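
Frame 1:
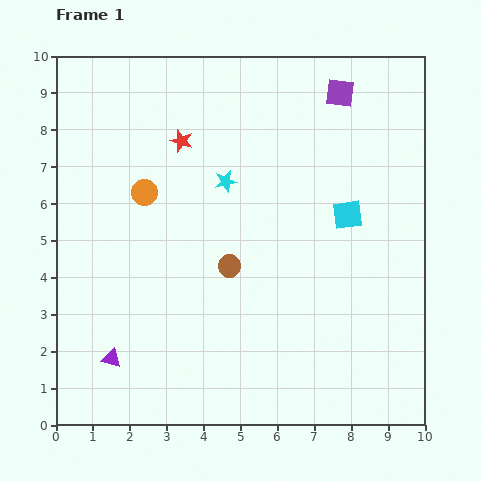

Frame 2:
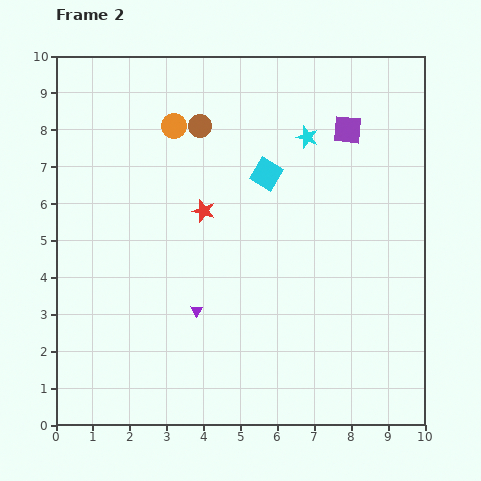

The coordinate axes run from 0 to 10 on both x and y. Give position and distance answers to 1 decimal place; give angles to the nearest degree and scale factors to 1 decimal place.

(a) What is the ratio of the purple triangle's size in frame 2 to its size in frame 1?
0.6×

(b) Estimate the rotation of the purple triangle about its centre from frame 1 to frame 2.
44° clockwise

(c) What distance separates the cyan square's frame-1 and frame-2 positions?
2.5

The cyan square moved from (7.9, 5.7) to (5.7, 6.8), a distance of √(2.2² + 1.1²) ≈ 2.5.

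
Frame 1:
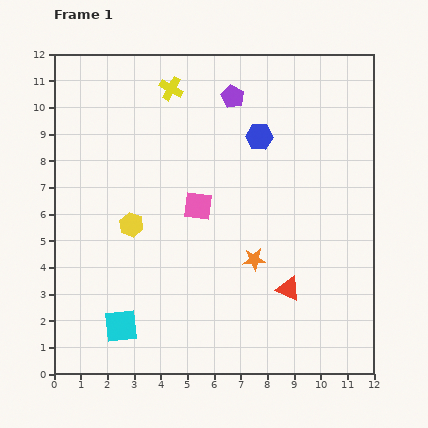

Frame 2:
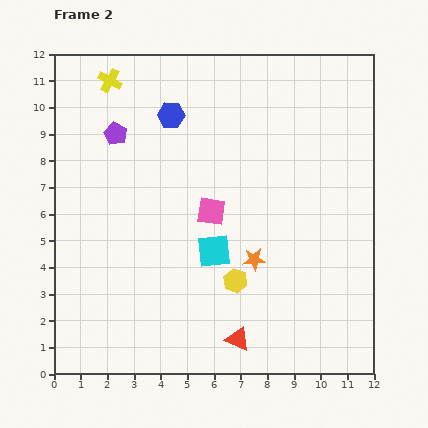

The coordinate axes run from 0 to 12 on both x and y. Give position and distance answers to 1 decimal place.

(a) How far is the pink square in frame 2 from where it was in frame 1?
0.5

The pink square moved from (5.4, 6.3) to (5.9, 6.1), a distance of √(0.5² + 0.2²) ≈ 0.5.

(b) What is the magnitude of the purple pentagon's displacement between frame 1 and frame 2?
4.6

The purple pentagon moved from (6.7, 10.4) to (2.3, 9.0), a distance of √(4.4² + 1.4²) ≈ 4.6.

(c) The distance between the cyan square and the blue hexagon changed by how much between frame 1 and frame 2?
-3.5

Distance in frame 1: 8.8. Distance in frame 2: 5.3.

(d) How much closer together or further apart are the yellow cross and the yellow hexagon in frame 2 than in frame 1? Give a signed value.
+3.6

Distance in frame 1: 5.3. Distance in frame 2: 8.9.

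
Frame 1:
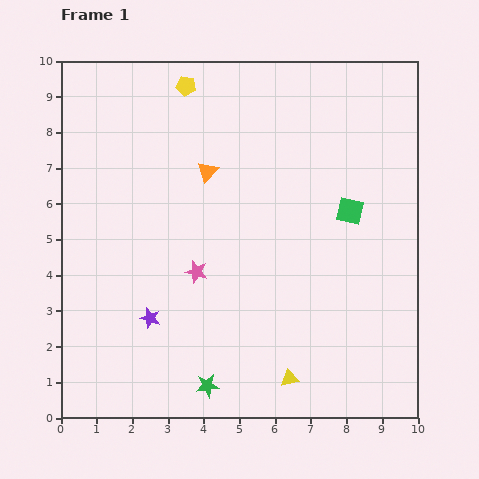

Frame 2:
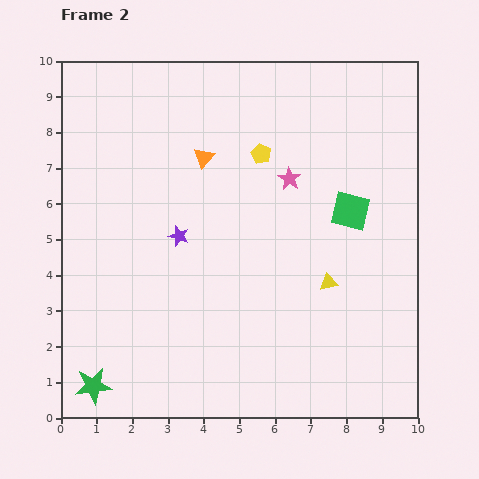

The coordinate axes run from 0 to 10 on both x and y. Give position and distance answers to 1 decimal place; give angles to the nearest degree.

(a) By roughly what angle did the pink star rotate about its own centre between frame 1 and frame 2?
18° clockwise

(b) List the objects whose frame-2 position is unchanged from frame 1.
the green square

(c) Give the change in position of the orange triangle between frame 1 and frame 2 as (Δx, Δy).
(-0.1, 0.4)

The orange triangle was at (4.1, 6.9) in frame 1 and (4.0, 7.3) in frame 2.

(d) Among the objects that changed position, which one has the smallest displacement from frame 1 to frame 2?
the orange triangle

(moved 0.4)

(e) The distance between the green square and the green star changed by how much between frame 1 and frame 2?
+2.4

Distance in frame 1: 6.3. Distance in frame 2: 8.7.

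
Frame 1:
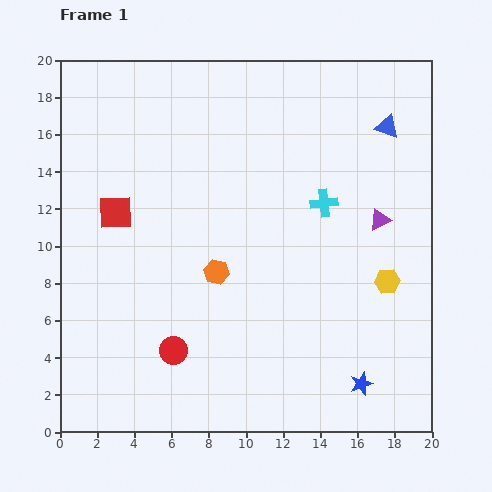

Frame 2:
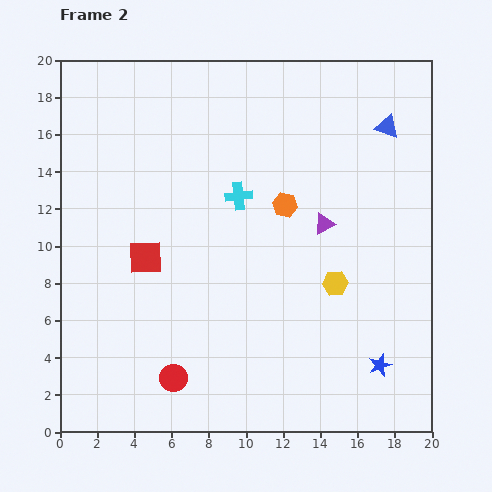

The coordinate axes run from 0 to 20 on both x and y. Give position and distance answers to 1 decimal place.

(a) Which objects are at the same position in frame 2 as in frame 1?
the blue triangle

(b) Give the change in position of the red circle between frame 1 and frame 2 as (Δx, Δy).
(0.0, -1.5)

The red circle was at (6.1, 4.4) in frame 1 and (6.1, 2.9) in frame 2.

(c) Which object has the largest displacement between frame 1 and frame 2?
the orange hexagon

(moved 5.2; next 4.6)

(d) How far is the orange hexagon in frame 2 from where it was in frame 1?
5.2

The orange hexagon moved from (8.4, 8.6) to (12.1, 12.2), a distance of √(3.7² + 3.6²) ≈ 5.2.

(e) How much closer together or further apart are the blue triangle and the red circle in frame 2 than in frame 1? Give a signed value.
+1.1

Distance in frame 1: 16.6. Distance in frame 2: 17.7.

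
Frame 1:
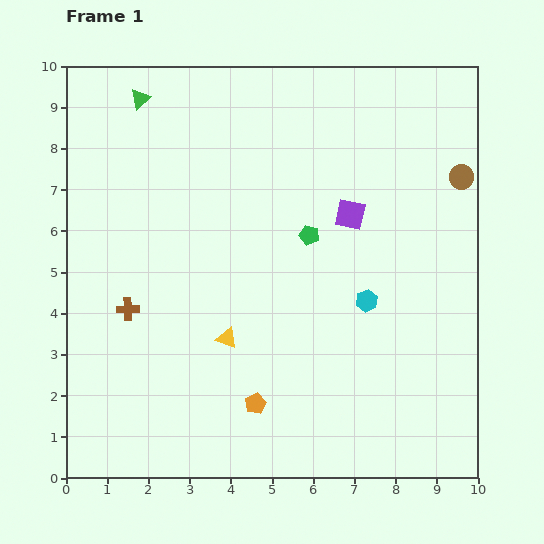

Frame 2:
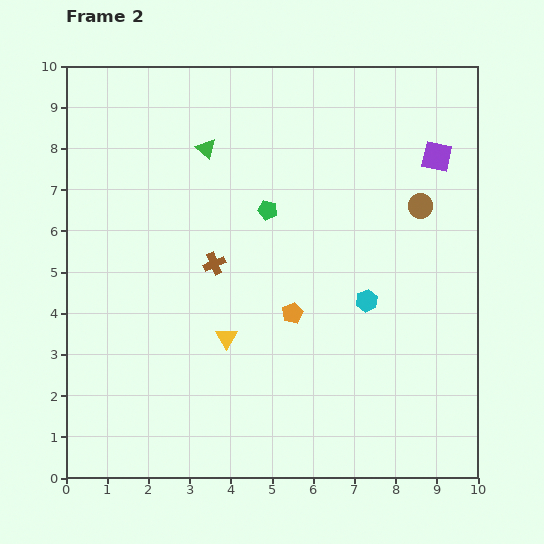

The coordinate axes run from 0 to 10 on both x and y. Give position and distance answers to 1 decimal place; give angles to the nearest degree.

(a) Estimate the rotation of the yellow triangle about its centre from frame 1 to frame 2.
39° clockwise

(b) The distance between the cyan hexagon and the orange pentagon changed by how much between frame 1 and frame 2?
-1.9

Distance in frame 1: 3.7. Distance in frame 2: 1.8.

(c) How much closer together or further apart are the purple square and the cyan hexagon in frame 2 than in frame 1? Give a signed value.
+1.8

Distance in frame 1: 2.1. Distance in frame 2: 3.9.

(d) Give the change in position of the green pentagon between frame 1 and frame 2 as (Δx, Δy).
(-1.0, 0.6)

The green pentagon was at (5.9, 5.9) in frame 1 and (4.9, 6.5) in frame 2.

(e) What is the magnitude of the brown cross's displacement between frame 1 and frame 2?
2.4

The brown cross moved from (1.5, 4.1) to (3.6, 5.2), a distance of √(2.1² + 1.1²) ≈ 2.4.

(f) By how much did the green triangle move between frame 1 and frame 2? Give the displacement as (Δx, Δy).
(1.6, -1.2)

The green triangle was at (1.8, 9.2) in frame 1 and (3.4, 8.0) in frame 2.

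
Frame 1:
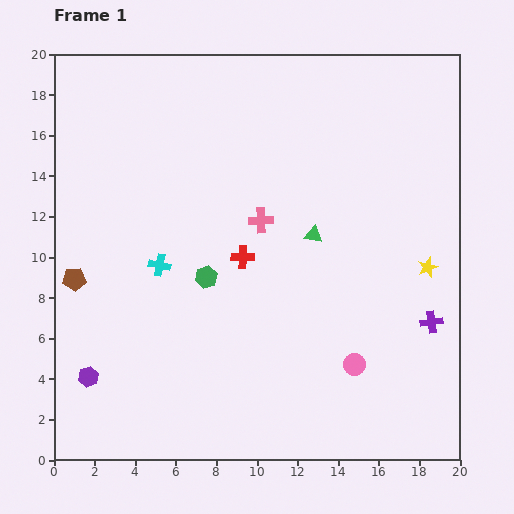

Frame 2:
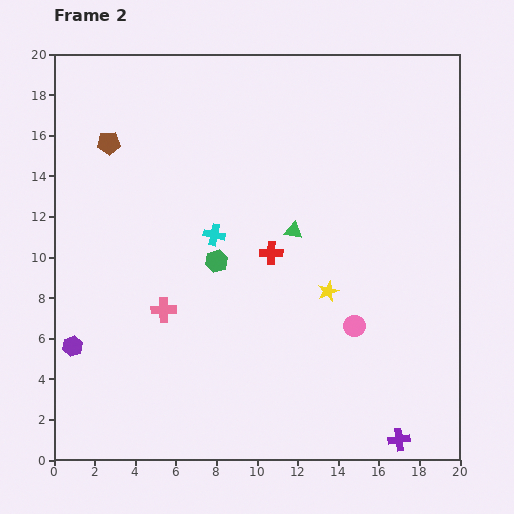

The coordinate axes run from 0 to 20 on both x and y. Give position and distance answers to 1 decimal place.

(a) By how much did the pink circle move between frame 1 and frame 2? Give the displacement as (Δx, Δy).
(0.0, 1.9)

The pink circle was at (14.8, 4.7) in frame 1 and (14.8, 6.6) in frame 2.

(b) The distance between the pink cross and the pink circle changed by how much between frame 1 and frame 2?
+0.9

Distance in frame 1: 8.5. Distance in frame 2: 9.4.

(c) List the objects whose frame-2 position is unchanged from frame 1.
none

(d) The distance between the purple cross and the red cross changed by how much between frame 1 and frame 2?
+1.4

Distance in frame 1: 9.8. Distance in frame 2: 11.2.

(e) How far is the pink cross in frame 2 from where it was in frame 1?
6.5

The pink cross moved from (10.2, 11.8) to (5.4, 7.4), a distance of √(4.8² + 4.4²) ≈ 6.5.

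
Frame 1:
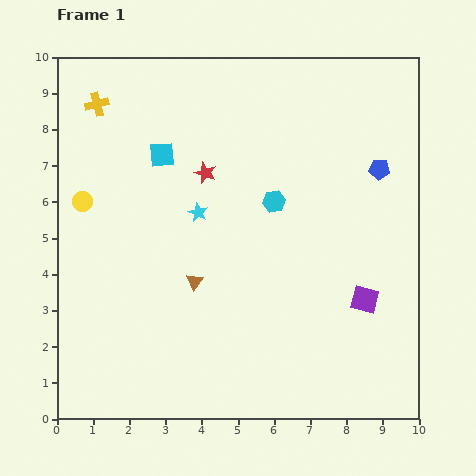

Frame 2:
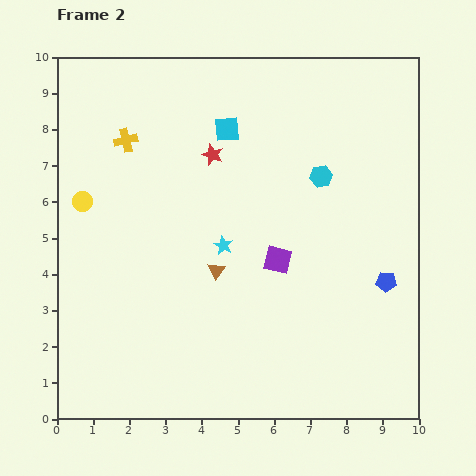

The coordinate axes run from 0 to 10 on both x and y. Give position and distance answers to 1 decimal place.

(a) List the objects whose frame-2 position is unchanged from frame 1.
the yellow circle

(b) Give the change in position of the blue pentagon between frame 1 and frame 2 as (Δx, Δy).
(0.2, -3.1)

The blue pentagon was at (8.9, 6.9) in frame 1 and (9.1, 3.8) in frame 2.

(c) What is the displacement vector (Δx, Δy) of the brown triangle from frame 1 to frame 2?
(0.6, 0.3)

The brown triangle was at (3.8, 3.8) in frame 1 and (4.4, 4.1) in frame 2.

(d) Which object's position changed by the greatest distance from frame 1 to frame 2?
the blue pentagon

(moved 3.1; next 2.6)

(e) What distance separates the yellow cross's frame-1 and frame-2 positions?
1.3

The yellow cross moved from (1.1, 8.7) to (1.9, 7.7), a distance of √(0.8² + 1.0²) ≈ 1.3.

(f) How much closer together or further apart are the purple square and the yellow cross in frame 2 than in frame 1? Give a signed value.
-3.9

Distance in frame 1: 9.2. Distance in frame 2: 5.3.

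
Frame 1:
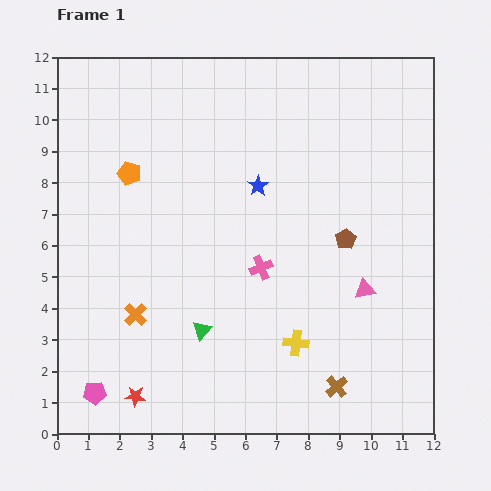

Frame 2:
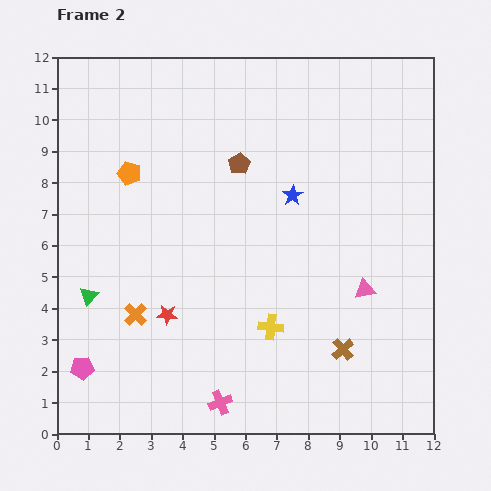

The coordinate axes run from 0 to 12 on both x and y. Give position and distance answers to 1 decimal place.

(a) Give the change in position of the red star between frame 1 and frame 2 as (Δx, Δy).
(1.0, 2.6)

The red star was at (2.5, 1.2) in frame 1 and (3.5, 3.8) in frame 2.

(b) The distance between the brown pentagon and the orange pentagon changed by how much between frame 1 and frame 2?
-3.7

Distance in frame 1: 7.2. Distance in frame 2: 3.5.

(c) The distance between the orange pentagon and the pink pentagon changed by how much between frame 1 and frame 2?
-0.7

Distance in frame 1: 7.1. Distance in frame 2: 6.4.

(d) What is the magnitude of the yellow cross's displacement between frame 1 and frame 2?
0.9

The yellow cross moved from (7.6, 2.9) to (6.8, 3.4), a distance of √(0.8² + 0.5²) ≈ 0.9.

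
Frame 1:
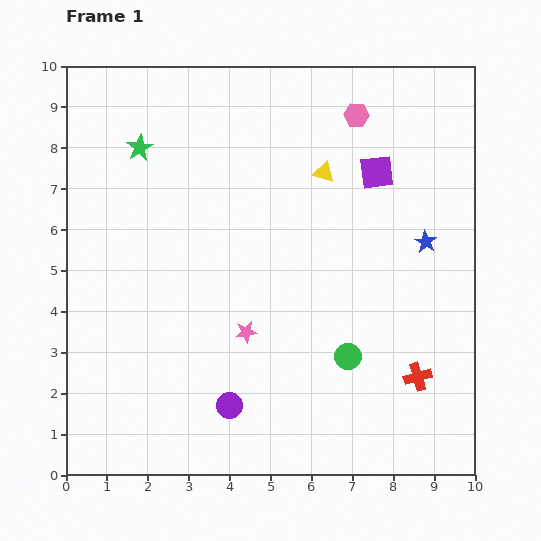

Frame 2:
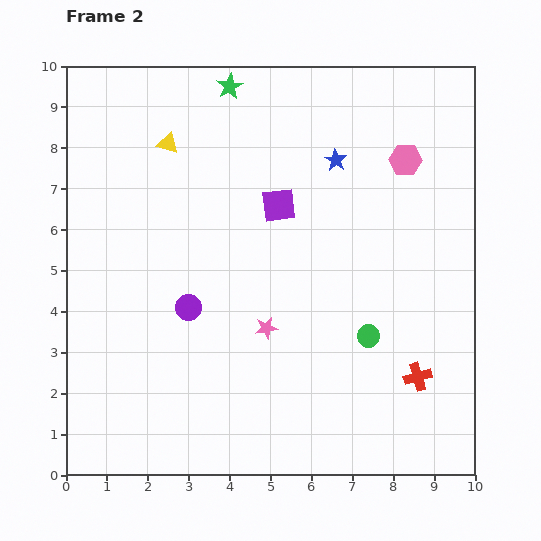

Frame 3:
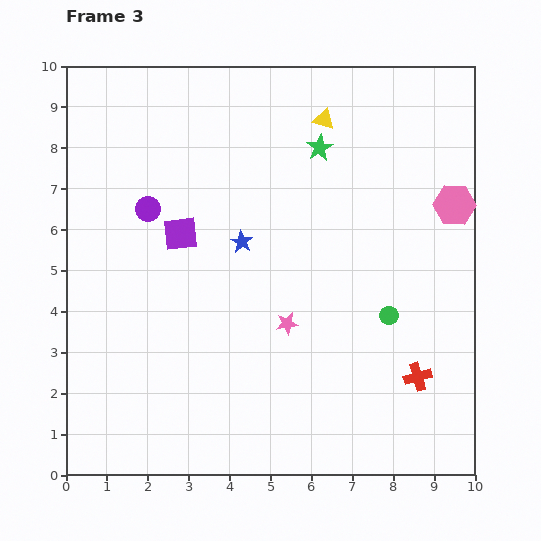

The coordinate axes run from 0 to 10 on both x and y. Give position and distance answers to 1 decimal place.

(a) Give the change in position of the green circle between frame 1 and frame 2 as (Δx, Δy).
(0.5, 0.5)

The green circle was at (6.9, 2.9) in frame 1 and (7.4, 3.4) in frame 2.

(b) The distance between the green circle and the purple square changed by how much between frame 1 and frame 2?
-0.7

Distance in frame 1: 4.6. Distance in frame 2: 3.9.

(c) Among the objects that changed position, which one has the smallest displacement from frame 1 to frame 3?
the pink star

(moved 1.0)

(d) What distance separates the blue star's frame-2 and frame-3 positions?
3.0

The blue star moved from (6.6, 7.7) to (4.3, 5.7), a distance of √(2.3² + 2.0²) ≈ 3.0.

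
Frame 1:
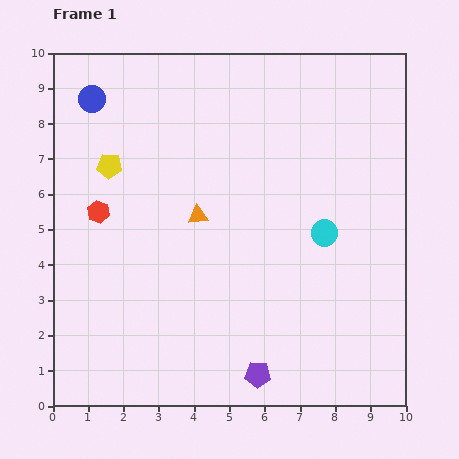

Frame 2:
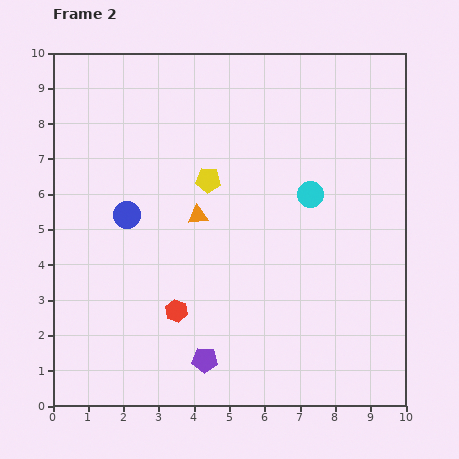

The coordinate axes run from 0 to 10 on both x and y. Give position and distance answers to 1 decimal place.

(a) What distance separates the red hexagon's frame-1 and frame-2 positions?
3.6

The red hexagon moved from (1.3, 5.5) to (3.5, 2.7), a distance of √(2.2² + 2.8²) ≈ 3.6.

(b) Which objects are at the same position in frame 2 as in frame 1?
the orange triangle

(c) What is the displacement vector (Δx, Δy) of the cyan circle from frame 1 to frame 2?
(-0.4, 1.1)

The cyan circle was at (7.7, 4.9) in frame 1 and (7.3, 6.0) in frame 2.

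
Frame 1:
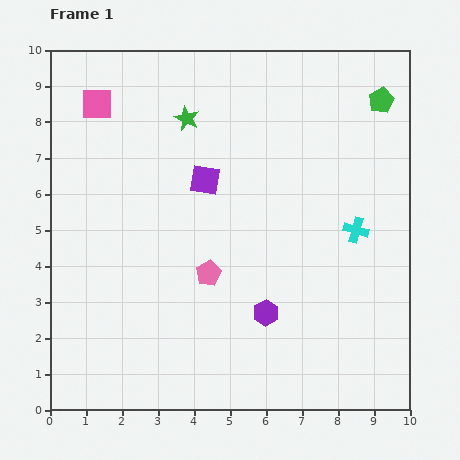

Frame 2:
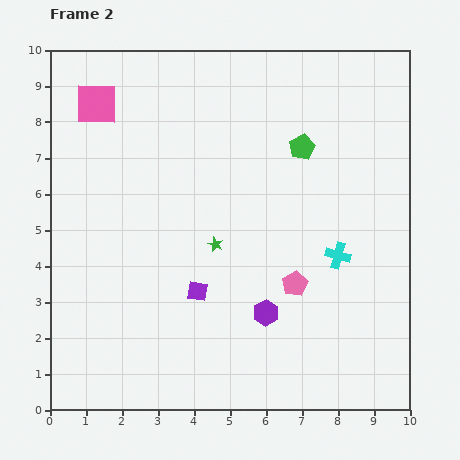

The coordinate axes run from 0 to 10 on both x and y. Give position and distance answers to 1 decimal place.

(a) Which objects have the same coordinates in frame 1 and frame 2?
the pink square, the purple hexagon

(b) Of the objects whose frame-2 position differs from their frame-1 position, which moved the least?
the cyan cross

(moved 0.9)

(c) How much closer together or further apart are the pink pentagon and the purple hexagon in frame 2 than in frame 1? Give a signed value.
-0.8

Distance in frame 1: 1.9. Distance in frame 2: 1.1.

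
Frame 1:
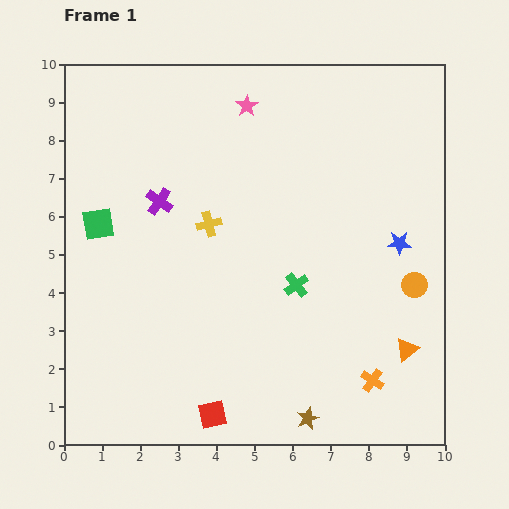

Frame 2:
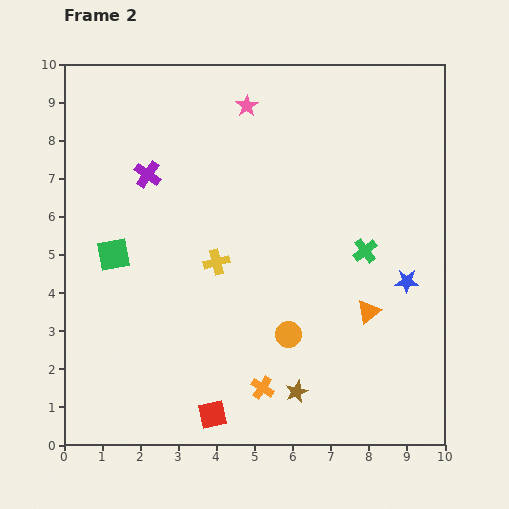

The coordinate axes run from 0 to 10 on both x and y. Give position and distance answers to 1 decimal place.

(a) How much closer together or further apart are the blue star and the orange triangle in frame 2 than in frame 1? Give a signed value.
-1.5

Distance in frame 1: 2.8. Distance in frame 2: 1.3.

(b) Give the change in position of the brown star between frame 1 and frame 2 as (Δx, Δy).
(-0.3, 0.7)

The brown star was at (6.4, 0.7) in frame 1 and (6.1, 1.4) in frame 2.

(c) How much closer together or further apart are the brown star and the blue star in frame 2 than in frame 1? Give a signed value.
-1.1

Distance in frame 1: 5.2. Distance in frame 2: 4.1.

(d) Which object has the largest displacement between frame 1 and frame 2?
the orange circle

(moved 3.5; next 2.9)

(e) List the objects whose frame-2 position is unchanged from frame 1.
the red square, the pink star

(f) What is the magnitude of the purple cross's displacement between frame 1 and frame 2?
0.8

The purple cross moved from (2.5, 6.4) to (2.2, 7.1), a distance of √(0.3² + 0.7²) ≈ 0.8.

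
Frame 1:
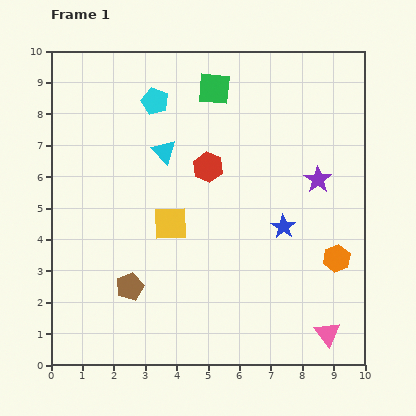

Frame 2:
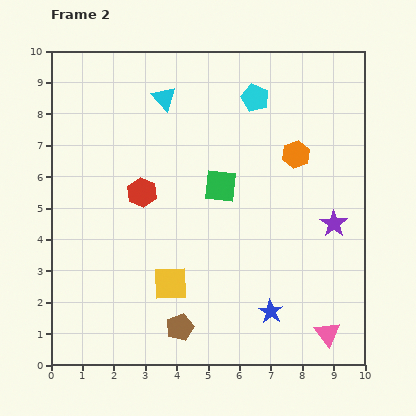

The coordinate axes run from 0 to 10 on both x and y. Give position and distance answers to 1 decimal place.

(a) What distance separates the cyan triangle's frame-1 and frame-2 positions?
1.7

The cyan triangle moved from (3.6, 6.8) to (3.6, 8.5), a distance of √(0.0² + 1.7²) ≈ 1.7.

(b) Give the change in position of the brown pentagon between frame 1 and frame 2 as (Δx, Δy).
(1.6, -1.3)

The brown pentagon was at (2.5, 2.5) in frame 1 and (4.1, 1.2) in frame 2.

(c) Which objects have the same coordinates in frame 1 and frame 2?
the pink triangle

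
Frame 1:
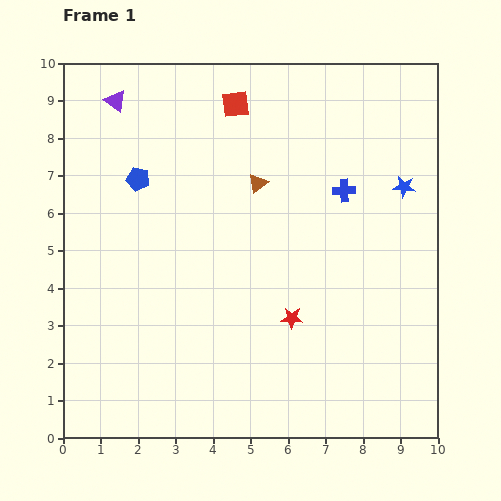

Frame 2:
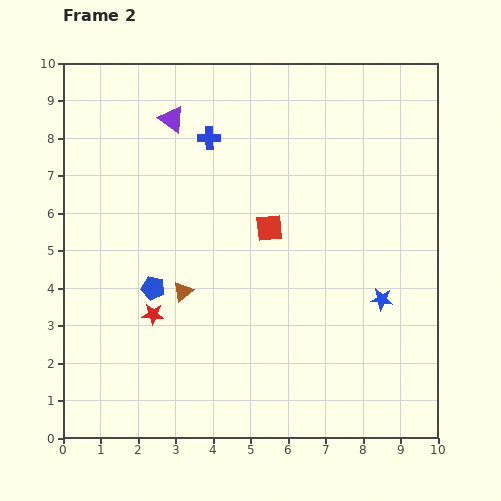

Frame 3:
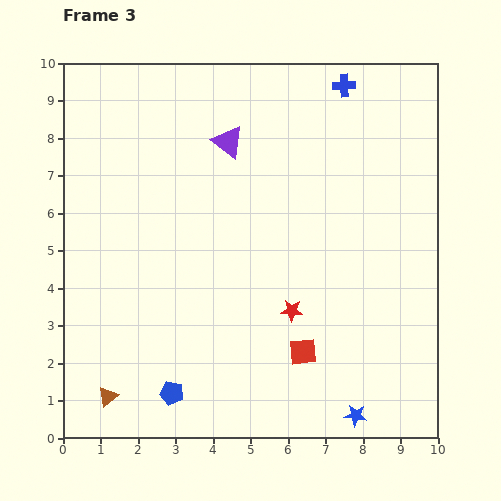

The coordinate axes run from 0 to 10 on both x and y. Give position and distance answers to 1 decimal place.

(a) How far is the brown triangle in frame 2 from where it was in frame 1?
3.5

The brown triangle moved from (5.2, 6.8) to (3.2, 3.9), a distance of √(2.0² + 2.9²) ≈ 3.5.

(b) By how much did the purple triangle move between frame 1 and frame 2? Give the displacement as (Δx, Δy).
(1.5, -0.5)

The purple triangle was at (1.4, 9.0) in frame 1 and (2.9, 8.5) in frame 2.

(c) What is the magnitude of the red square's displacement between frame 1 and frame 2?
3.4

The red square moved from (4.6, 8.9) to (5.5, 5.6), a distance of √(0.9² + 3.3²) ≈ 3.4.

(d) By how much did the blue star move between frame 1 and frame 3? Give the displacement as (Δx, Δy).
(-1.3, -6.1)

The blue star was at (9.1, 6.7) in frame 1 and (7.8, 0.6) in frame 3.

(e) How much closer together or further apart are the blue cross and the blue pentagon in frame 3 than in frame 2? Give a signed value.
+5.1

Distance in frame 2: 4.3. Distance in frame 3: 9.4.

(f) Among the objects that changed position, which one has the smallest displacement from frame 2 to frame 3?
the purple triangle

(moved 1.6)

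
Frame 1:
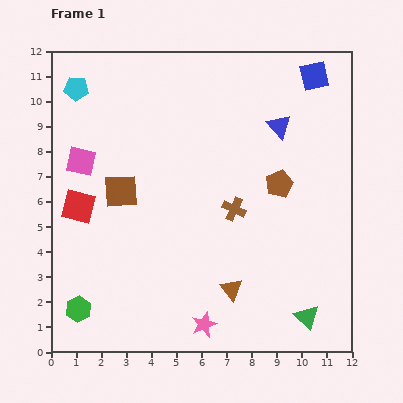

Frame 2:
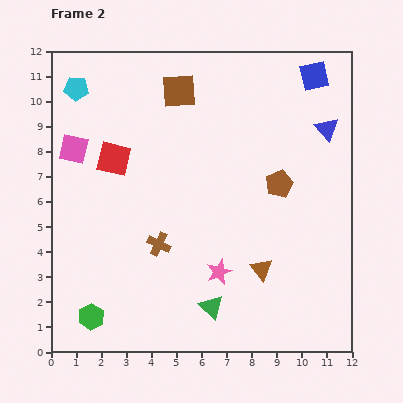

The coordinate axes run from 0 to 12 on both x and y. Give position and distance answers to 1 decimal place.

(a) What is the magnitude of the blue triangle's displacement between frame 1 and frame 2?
1.9

The blue triangle moved from (9.1, 9.0) to (11.0, 8.9), a distance of √(1.9² + 0.1²) ≈ 1.9.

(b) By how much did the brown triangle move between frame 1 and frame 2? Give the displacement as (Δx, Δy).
(1.2, 0.8)

The brown triangle was at (7.2, 2.5) in frame 1 and (8.4, 3.3) in frame 2.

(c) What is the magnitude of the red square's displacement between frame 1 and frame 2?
2.4

The red square moved from (1.1, 5.8) to (2.5, 7.7), a distance of √(1.4² + 1.9²) ≈ 2.4.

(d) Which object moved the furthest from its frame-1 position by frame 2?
the brown square

(moved 4.6; next 3.8)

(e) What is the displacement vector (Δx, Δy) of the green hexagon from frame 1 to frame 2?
(0.5, -0.3)

The green hexagon was at (1.1, 1.7) in frame 1 and (1.6, 1.4) in frame 2.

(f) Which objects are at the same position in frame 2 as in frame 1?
the brown pentagon, the cyan pentagon, the blue square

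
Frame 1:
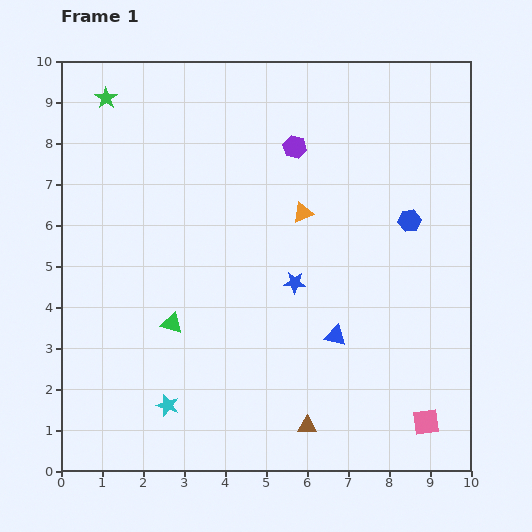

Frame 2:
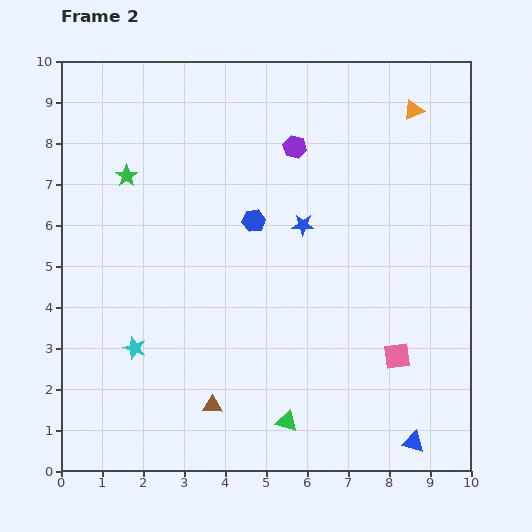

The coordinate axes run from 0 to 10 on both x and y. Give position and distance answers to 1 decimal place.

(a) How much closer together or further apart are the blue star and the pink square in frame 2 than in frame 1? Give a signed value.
-0.8

Distance in frame 1: 4.7. Distance in frame 2: 3.9.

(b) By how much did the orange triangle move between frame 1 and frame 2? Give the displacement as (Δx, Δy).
(2.7, 2.5)

The orange triangle was at (5.9, 6.3) in frame 1 and (8.6, 8.8) in frame 2.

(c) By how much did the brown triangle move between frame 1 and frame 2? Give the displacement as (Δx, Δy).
(-2.3, 0.5)

The brown triangle was at (6.0, 1.1) in frame 1 and (3.7, 1.6) in frame 2.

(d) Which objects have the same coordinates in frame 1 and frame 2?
the purple hexagon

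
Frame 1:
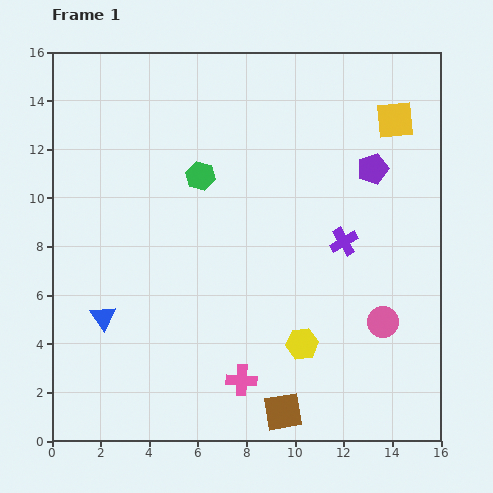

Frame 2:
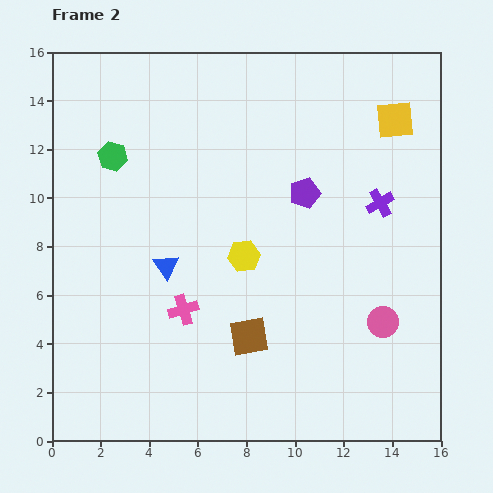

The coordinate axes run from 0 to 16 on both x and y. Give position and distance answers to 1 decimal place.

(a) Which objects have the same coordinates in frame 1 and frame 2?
the pink circle, the yellow square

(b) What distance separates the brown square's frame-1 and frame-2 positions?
3.4

The brown square moved from (9.5, 1.2) to (8.1, 4.3), a distance of √(1.4² + 3.1²) ≈ 3.4.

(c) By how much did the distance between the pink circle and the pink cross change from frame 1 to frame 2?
+1.9

Distance in frame 1: 6.3. Distance in frame 2: 8.2.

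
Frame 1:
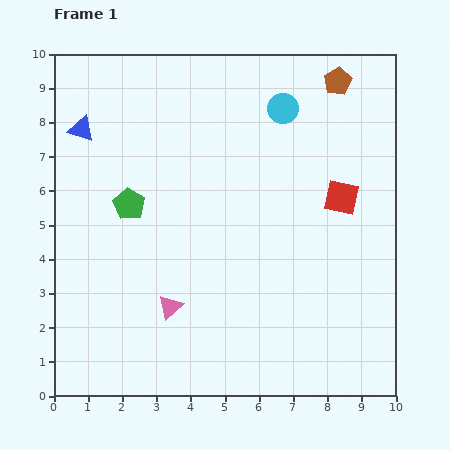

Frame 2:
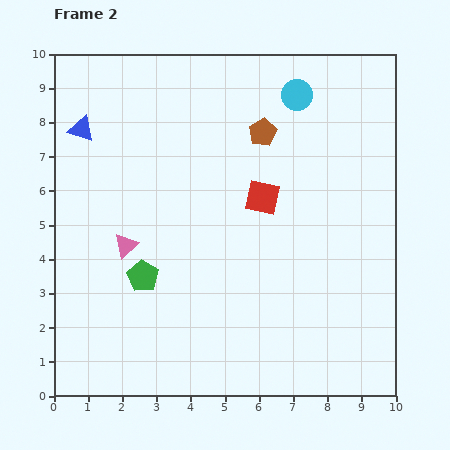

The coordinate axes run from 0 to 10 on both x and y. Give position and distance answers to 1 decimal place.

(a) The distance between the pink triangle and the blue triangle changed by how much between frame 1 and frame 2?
-2.2

Distance in frame 1: 5.8. Distance in frame 2: 3.6.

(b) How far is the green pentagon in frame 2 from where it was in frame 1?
2.1

The green pentagon moved from (2.2, 5.6) to (2.6, 3.5), a distance of √(0.4² + 2.1²) ≈ 2.1.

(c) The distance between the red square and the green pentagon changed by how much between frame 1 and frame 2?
-2.0

Distance in frame 1: 6.2. Distance in frame 2: 4.2.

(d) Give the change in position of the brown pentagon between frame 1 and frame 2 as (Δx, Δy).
(-2.2, -1.5)

The brown pentagon was at (8.3, 9.2) in frame 1 and (6.1, 7.7) in frame 2.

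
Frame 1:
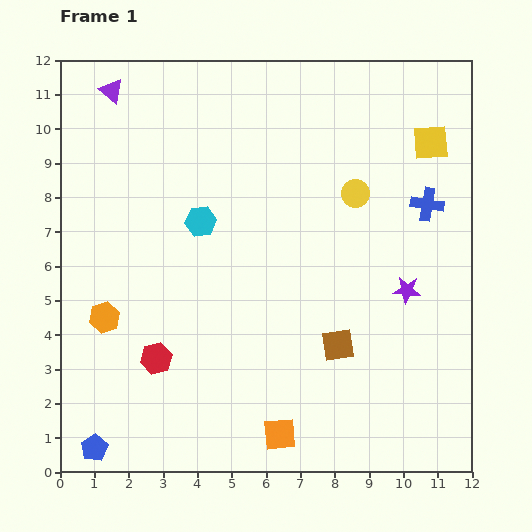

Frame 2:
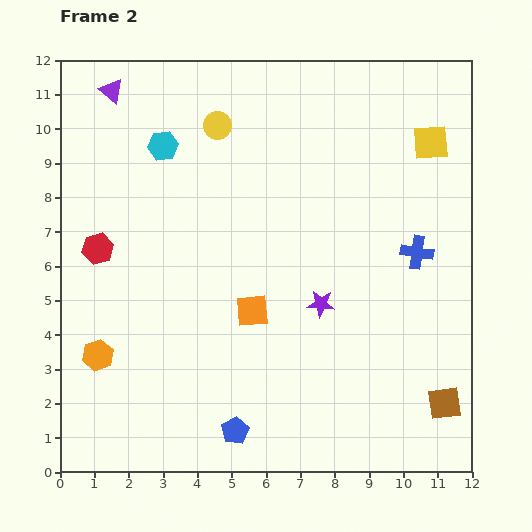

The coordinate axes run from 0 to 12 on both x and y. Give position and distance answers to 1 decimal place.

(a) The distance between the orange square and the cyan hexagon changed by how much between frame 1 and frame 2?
-1.1

Distance in frame 1: 6.6. Distance in frame 2: 5.5.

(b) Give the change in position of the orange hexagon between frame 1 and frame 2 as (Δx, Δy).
(-0.2, -1.1)

The orange hexagon was at (1.3, 4.5) in frame 1 and (1.1, 3.4) in frame 2.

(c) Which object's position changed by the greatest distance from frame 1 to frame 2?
the yellow circle

(moved 4.5; next 4.1)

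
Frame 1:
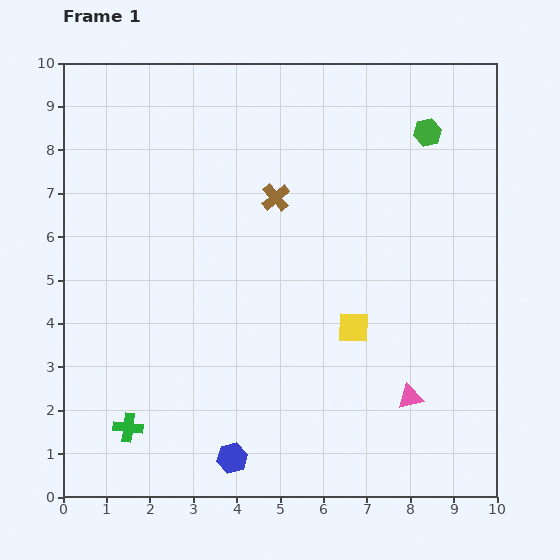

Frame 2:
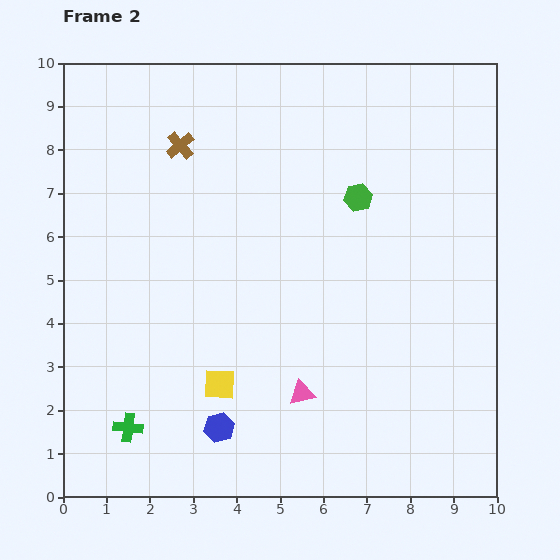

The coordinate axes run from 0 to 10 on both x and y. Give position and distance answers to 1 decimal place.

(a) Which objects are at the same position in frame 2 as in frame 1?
the green cross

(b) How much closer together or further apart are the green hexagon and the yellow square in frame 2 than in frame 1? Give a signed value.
+0.6

Distance in frame 1: 4.8. Distance in frame 2: 5.4.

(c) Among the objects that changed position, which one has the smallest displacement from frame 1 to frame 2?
the blue hexagon

(moved 0.8)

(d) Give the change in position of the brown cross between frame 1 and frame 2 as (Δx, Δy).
(-2.2, 1.2)

The brown cross was at (4.9, 6.9) in frame 1 and (2.7, 8.1) in frame 2.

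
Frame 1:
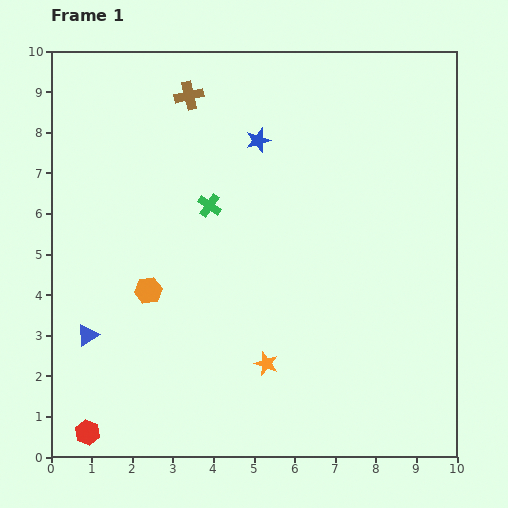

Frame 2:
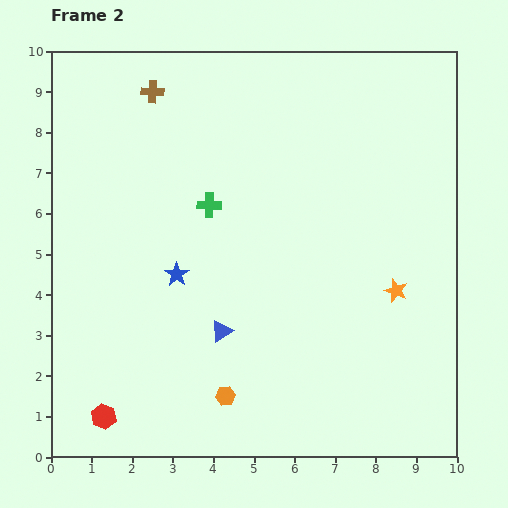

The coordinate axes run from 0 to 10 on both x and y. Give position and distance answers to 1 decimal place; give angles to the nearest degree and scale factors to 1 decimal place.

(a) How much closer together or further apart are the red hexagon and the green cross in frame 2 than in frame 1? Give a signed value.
-0.6

Distance in frame 1: 6.4. Distance in frame 2: 5.8.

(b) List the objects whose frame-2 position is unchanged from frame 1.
the green cross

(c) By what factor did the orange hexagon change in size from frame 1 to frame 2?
0.7×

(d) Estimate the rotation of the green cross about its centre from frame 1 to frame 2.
34° counter-clockwise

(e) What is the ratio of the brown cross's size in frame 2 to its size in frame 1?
0.8×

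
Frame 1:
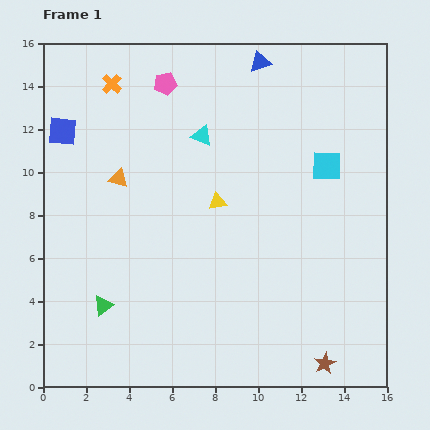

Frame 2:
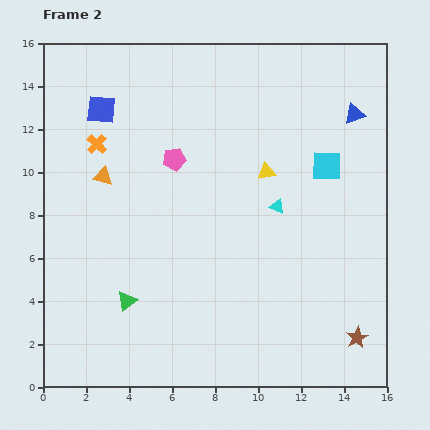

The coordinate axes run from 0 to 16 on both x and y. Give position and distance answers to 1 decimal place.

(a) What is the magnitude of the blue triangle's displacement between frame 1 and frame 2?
5.0

The blue triangle moved from (10.1, 15.1) to (14.5, 12.7), a distance of √(4.4² + 2.4²) ≈ 5.0.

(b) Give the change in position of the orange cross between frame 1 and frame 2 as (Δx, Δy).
(-0.7, -2.8)

The orange cross was at (3.2, 14.1) in frame 1 and (2.5, 11.3) in frame 2.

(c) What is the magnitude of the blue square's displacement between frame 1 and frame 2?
2.1

The blue square moved from (0.9, 11.9) to (2.7, 12.9), a distance of √(1.8² + 1.0²) ≈ 2.1.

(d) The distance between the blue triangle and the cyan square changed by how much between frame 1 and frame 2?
-3.0

Distance in frame 1: 5.7. Distance in frame 2: 2.7.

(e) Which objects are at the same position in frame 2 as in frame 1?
the cyan square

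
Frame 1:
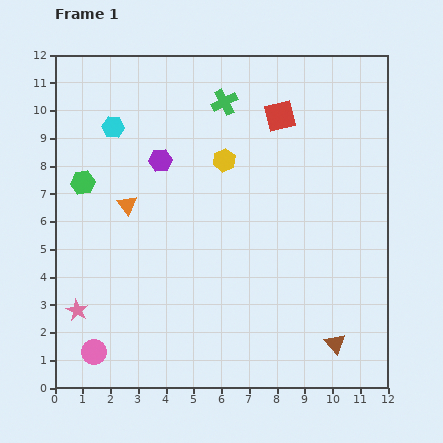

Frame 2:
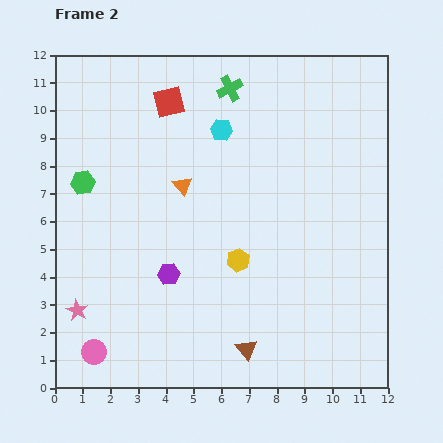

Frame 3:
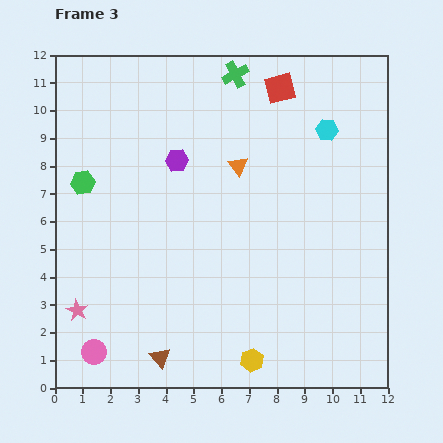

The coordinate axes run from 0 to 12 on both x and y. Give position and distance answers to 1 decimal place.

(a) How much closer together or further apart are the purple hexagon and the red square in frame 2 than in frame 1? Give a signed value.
+1.6

Distance in frame 1: 4.6. Distance in frame 2: 6.2.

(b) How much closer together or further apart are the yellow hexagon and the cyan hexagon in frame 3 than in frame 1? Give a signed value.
+4.5

Distance in frame 1: 4.2. Distance in frame 3: 8.7.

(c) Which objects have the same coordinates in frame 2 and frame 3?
the green hexagon, the pink star, the pink circle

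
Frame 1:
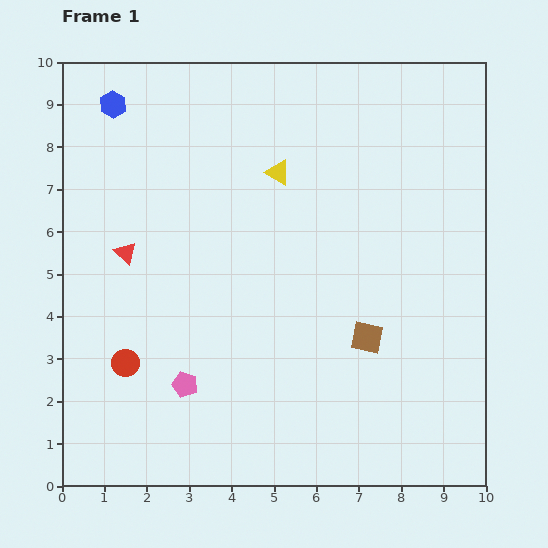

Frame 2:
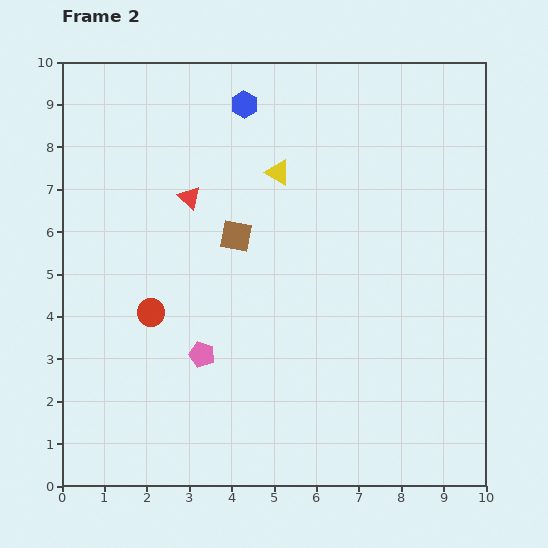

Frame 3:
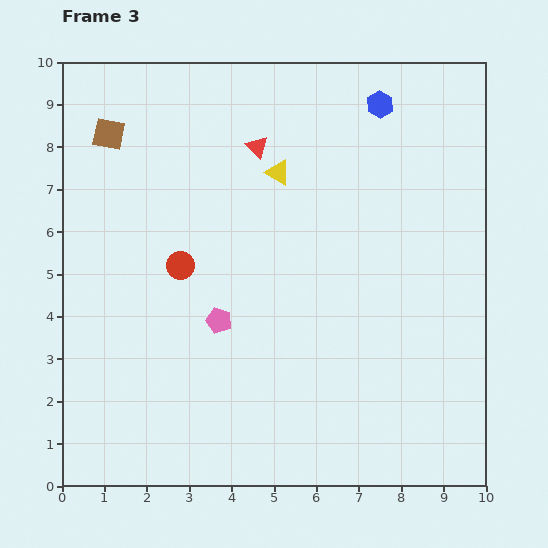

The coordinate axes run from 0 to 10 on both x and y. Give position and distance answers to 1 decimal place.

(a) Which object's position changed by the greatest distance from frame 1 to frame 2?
the brown square

(moved 3.9; next 3.1)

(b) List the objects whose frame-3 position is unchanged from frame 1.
the yellow triangle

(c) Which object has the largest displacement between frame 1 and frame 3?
the brown square

(moved 7.8; next 6.3)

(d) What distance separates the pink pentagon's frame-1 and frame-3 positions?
1.7

The pink pentagon moved from (2.9, 2.4) to (3.7, 3.9), a distance of √(0.8² + 1.5²) ≈ 1.7.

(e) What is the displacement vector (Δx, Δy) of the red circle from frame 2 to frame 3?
(0.7, 1.1)

The red circle was at (2.1, 4.1) in frame 2 and (2.8, 5.2) in frame 3.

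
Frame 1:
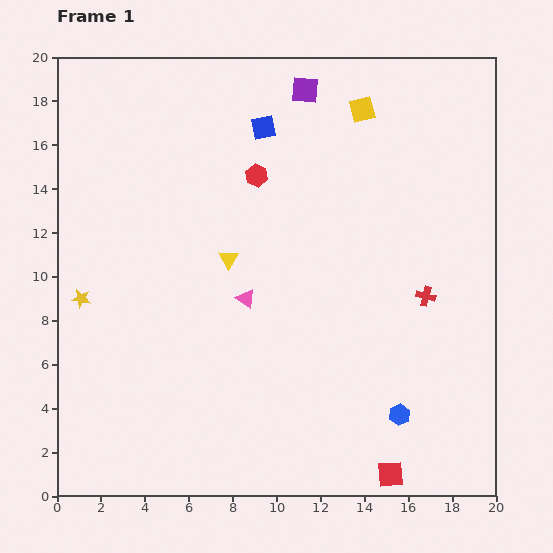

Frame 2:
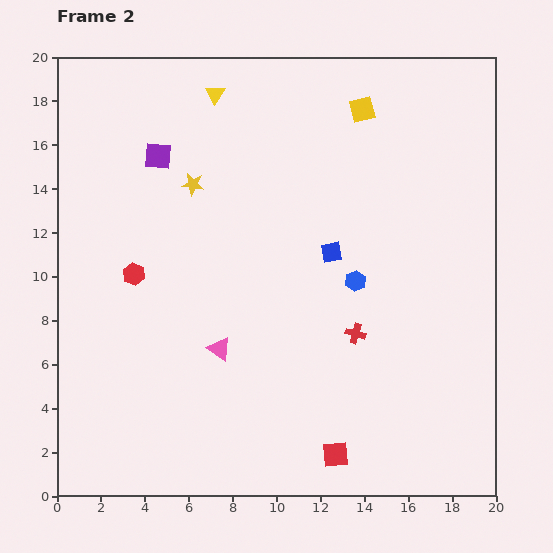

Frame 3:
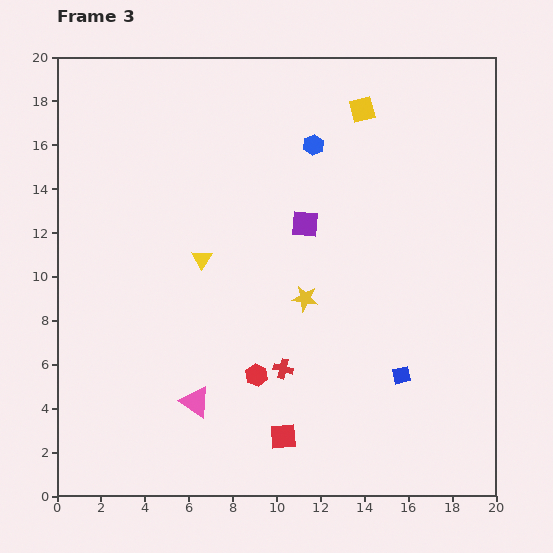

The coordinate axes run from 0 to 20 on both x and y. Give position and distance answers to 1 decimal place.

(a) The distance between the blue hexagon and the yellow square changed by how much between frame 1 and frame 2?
-6.2

Distance in frame 1: 14.0. Distance in frame 2: 7.8.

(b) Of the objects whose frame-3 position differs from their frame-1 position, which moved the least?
the yellow triangle

(moved 1.2)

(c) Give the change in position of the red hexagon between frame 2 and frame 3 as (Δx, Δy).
(5.6, -4.6)

The red hexagon was at (3.5, 10.1) in frame 2 and (9.1, 5.5) in frame 3.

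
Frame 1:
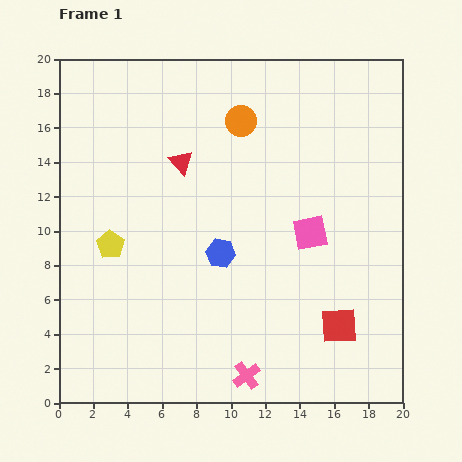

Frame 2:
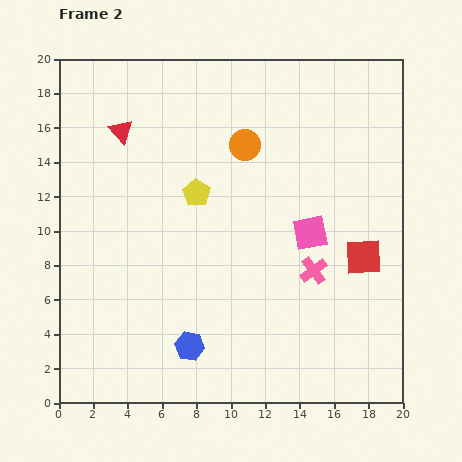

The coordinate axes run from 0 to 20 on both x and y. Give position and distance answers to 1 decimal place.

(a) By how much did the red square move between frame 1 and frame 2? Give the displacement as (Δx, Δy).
(1.4, 4.0)

The red square was at (16.3, 4.5) in frame 1 and (17.7, 8.5) in frame 2.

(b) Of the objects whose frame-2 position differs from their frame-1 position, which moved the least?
the orange circle

(moved 1.4)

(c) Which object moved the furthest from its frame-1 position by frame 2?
the pink cross

(moved 7.2; next 5.8)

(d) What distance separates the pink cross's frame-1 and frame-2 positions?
7.2

The pink cross moved from (10.9, 1.6) to (14.8, 7.7), a distance of √(3.9² + 6.1²) ≈ 7.2.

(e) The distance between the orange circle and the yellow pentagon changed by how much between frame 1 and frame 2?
-6.5

Distance in frame 1: 10.5. Distance in frame 2: 4.0.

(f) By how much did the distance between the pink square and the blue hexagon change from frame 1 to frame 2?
+4.3

Distance in frame 1: 5.3. Distance in frame 2: 9.6.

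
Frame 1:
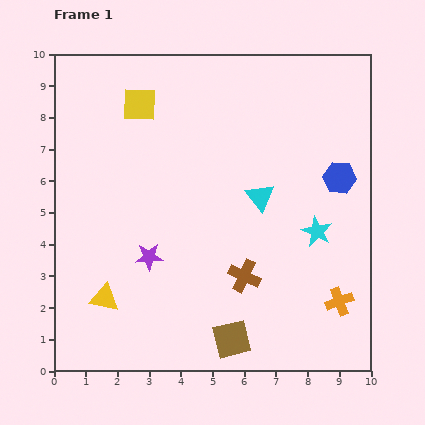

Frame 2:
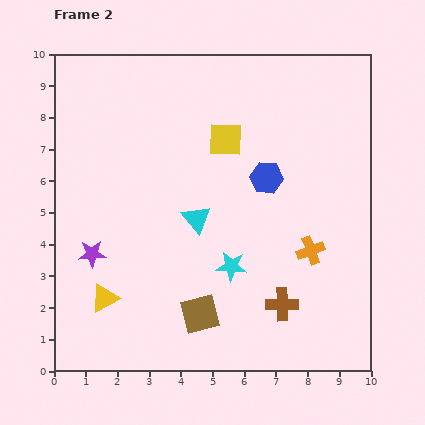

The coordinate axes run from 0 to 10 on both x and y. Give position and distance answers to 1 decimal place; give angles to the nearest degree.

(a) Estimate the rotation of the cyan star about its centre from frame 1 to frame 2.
21° counter-clockwise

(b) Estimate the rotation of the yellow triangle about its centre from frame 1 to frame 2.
39° counter-clockwise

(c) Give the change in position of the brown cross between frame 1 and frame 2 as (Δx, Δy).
(1.2, -0.9)

The brown cross was at (6.0, 3.0) in frame 1 and (7.2, 2.1) in frame 2.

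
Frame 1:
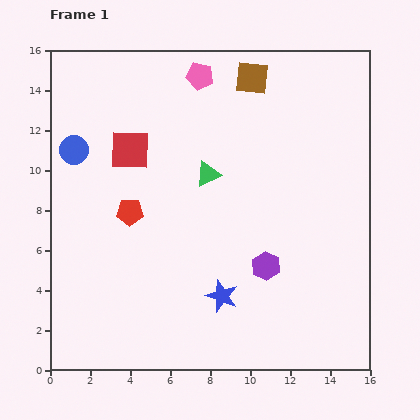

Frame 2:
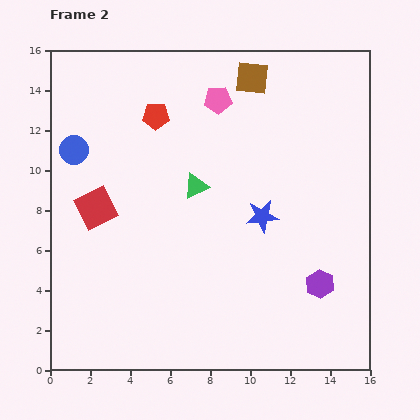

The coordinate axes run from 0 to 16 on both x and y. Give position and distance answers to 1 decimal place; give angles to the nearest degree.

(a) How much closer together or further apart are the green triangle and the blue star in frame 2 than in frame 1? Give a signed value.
-2.5

Distance in frame 1: 6.1. Distance in frame 2: 3.6.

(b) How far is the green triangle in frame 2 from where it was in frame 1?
0.8

The green triangle moved from (7.9, 9.8) to (7.3, 9.2), a distance of √(0.6² + 0.6²) ≈ 0.8.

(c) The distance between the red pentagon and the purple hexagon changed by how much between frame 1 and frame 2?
+4.4

Distance in frame 1: 7.3. Distance in frame 2: 11.7.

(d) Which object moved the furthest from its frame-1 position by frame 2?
the red pentagon

(moved 5.0; next 4.5)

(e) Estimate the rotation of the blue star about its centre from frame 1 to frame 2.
27° counter-clockwise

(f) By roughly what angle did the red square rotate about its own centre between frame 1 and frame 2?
30° counter-clockwise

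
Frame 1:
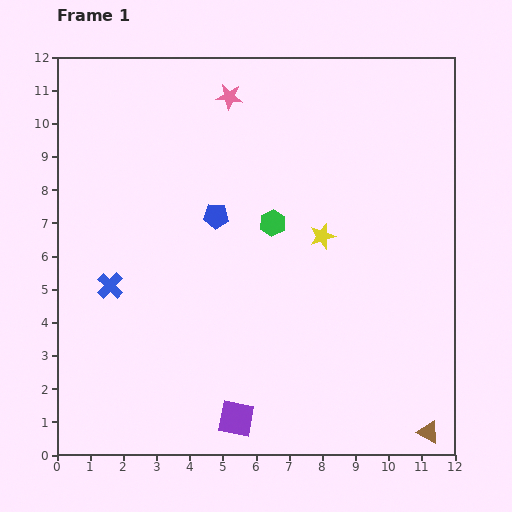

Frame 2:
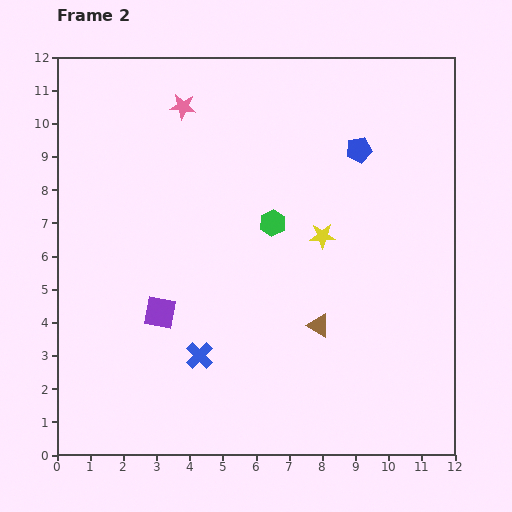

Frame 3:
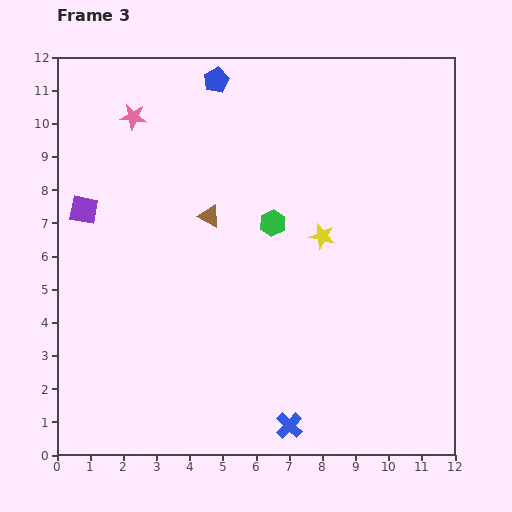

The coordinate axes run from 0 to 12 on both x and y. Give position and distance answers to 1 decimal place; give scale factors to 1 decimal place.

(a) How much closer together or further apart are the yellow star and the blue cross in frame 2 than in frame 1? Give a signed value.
-1.4

Distance in frame 1: 6.6. Distance in frame 2: 5.2.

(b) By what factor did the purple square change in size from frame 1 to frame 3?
0.8×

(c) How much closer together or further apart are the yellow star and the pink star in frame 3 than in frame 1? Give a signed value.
+1.7

Distance in frame 1: 5.0. Distance in frame 3: 6.7.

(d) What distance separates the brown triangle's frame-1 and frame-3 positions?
9.3

The brown triangle moved from (11.2, 0.7) to (4.6, 7.2), a distance of √(6.6² + 6.5²) ≈ 9.3.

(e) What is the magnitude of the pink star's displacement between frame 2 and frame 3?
1.5

The pink star moved from (3.8, 10.5) to (2.3, 10.2), a distance of √(1.5² + 0.3²) ≈ 1.5.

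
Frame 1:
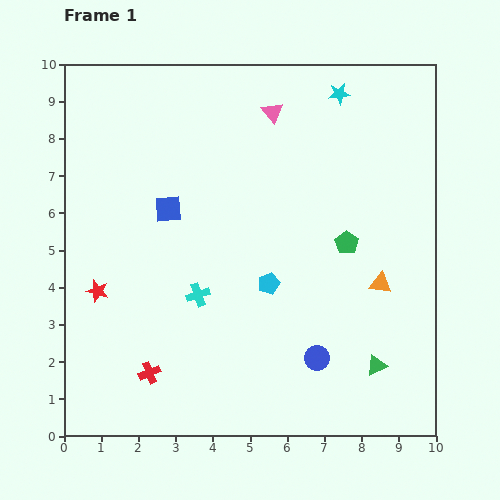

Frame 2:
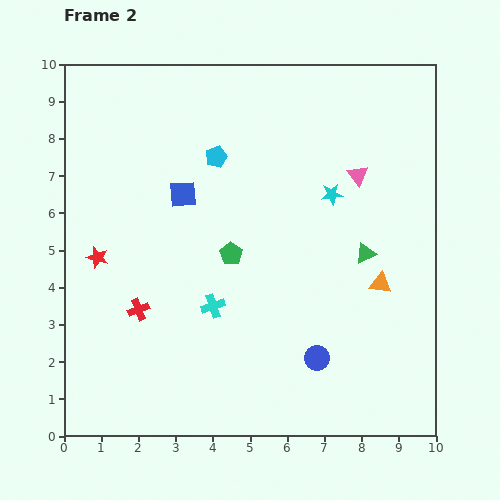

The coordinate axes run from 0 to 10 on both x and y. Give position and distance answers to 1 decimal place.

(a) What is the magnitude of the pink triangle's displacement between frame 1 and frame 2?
2.9

The pink triangle moved from (5.6, 8.7) to (7.9, 7.0), a distance of √(2.3² + 1.7²) ≈ 2.9.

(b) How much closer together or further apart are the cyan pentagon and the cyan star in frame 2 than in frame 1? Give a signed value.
-2.1

Distance in frame 1: 5.4. Distance in frame 2: 3.3.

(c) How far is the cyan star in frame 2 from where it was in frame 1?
2.7

The cyan star moved from (7.4, 9.2) to (7.2, 6.5), a distance of √(0.2² + 2.7²) ≈ 2.7.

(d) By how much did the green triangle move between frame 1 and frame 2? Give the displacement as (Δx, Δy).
(-0.3, 3.0)

The green triangle was at (8.4, 1.9) in frame 1 and (8.1, 4.9) in frame 2.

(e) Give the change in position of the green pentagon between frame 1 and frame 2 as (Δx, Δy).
(-3.1, -0.3)

The green pentagon was at (7.6, 5.2) in frame 1 and (4.5, 4.9) in frame 2.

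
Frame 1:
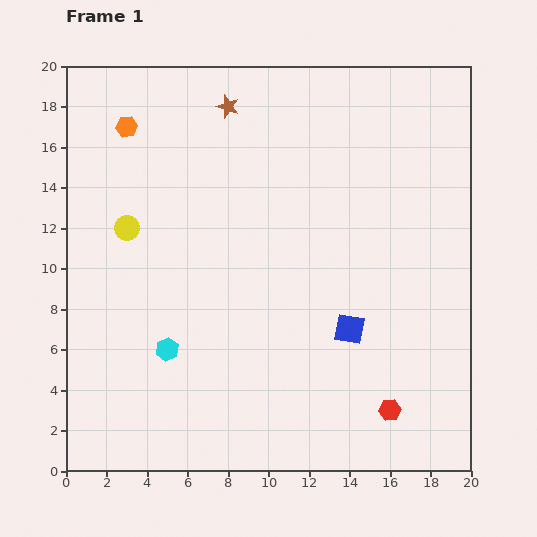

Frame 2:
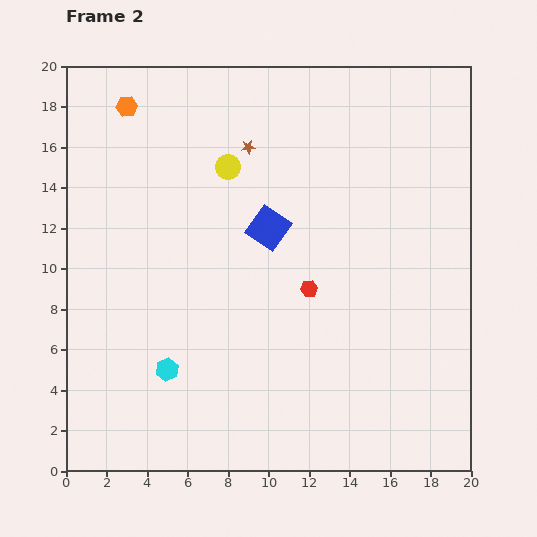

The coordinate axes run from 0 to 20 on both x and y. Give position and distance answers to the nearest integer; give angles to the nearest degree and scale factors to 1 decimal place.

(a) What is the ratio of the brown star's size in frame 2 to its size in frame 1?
0.6×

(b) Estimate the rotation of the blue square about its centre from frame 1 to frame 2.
25° clockwise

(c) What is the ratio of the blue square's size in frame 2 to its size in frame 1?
1.4×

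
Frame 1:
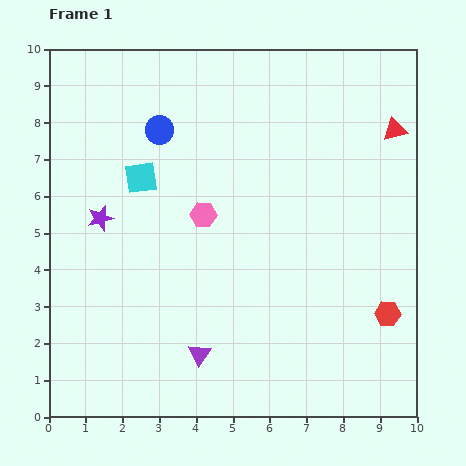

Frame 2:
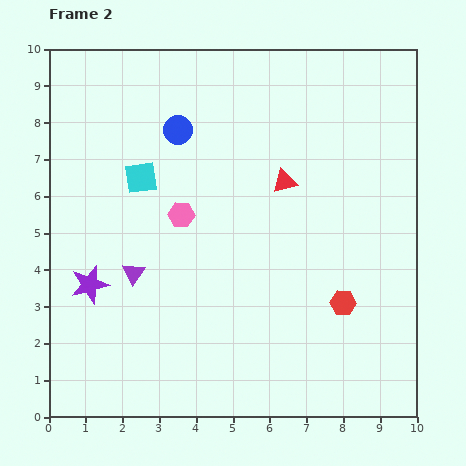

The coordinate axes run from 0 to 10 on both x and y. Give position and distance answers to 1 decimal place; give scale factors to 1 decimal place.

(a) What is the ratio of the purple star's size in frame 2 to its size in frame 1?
1.5×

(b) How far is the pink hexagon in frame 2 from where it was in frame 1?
0.6

The pink hexagon moved from (4.2, 5.5) to (3.6, 5.5), a distance of √(0.6² + 0.0²) ≈ 0.6.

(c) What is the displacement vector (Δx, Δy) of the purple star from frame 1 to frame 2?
(-0.3, -1.8)

The purple star was at (1.4, 5.4) in frame 1 and (1.1, 3.6) in frame 2.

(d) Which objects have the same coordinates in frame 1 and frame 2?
the cyan square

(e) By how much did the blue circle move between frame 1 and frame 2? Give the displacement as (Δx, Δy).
(0.5, 0.0)

The blue circle was at (3.0, 7.8) in frame 1 and (3.5, 7.8) in frame 2.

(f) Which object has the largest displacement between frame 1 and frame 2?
the red triangle

(moved 3.3; next 2.8)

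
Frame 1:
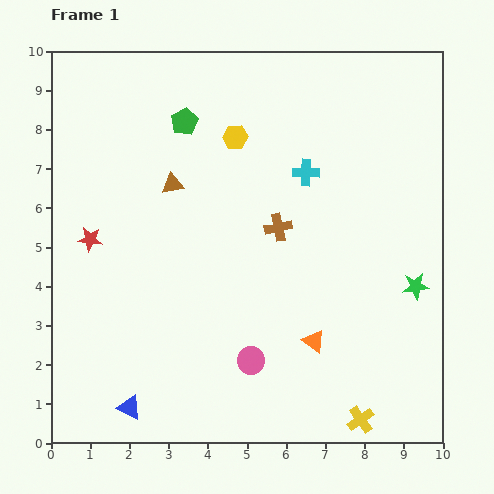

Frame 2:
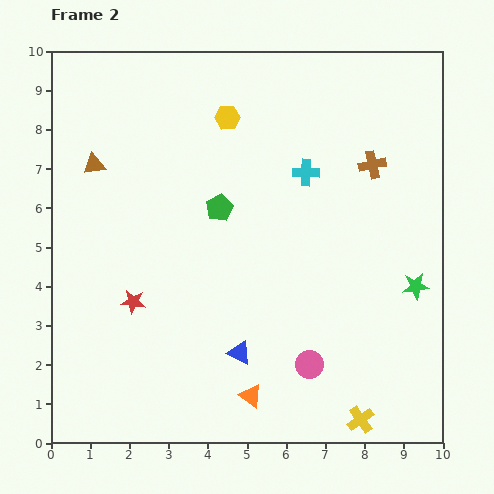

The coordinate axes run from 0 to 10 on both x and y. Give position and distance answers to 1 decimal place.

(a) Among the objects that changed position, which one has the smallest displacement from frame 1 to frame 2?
the yellow hexagon

(moved 0.5)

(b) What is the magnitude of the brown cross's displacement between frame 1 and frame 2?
2.9

The brown cross moved from (5.8, 5.5) to (8.2, 7.1), a distance of √(2.4² + 1.6²) ≈ 2.9.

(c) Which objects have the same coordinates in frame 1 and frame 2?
the cyan cross, the yellow cross, the green star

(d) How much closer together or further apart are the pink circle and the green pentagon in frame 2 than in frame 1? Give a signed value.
-1.7

Distance in frame 1: 6.3. Distance in frame 2: 4.6.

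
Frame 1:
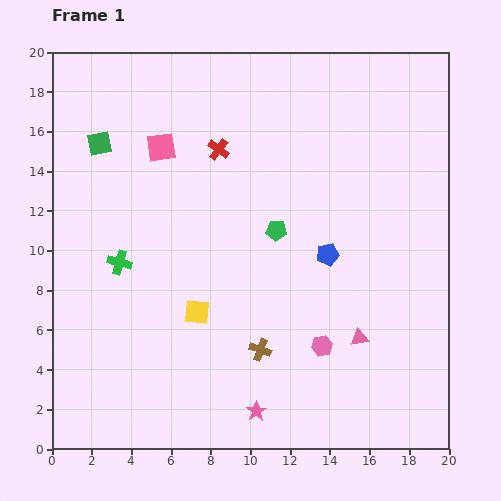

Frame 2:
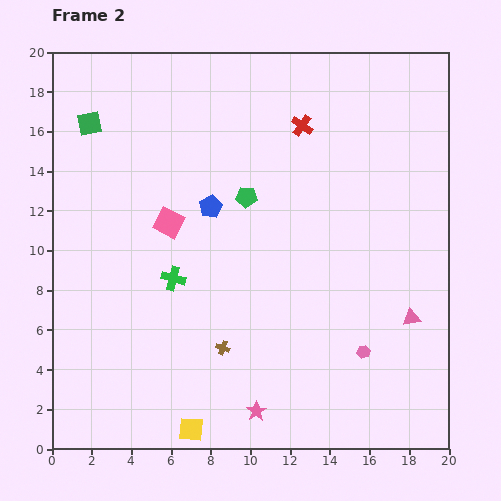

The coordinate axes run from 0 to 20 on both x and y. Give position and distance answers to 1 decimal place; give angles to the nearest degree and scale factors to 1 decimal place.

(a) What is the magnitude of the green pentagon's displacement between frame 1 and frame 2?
2.3

The green pentagon moved from (11.3, 11.0) to (9.8, 12.7), a distance of √(1.5² + 1.7²) ≈ 2.3.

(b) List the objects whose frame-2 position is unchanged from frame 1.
the pink star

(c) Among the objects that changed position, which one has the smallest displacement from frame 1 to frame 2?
the green square

(moved 1.1)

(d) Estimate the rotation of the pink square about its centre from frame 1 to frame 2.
35° clockwise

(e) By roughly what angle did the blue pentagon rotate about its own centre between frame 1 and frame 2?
15° counter-clockwise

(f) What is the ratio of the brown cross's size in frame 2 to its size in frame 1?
0.6×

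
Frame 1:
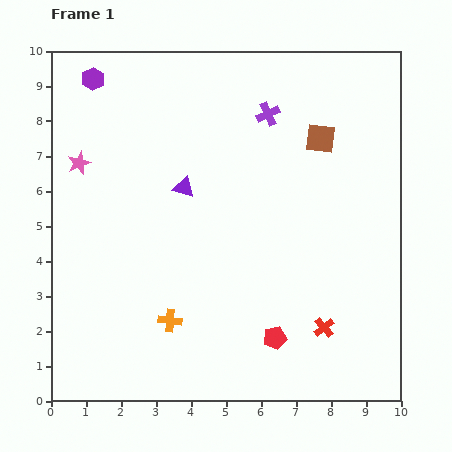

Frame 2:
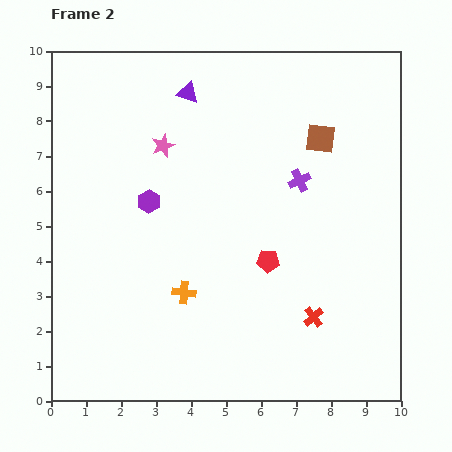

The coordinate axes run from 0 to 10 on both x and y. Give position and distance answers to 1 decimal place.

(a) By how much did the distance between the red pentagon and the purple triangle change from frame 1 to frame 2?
+0.3

Distance in frame 1: 5.0. Distance in frame 2: 5.3.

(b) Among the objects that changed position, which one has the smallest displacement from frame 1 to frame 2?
the red cross

(moved 0.4)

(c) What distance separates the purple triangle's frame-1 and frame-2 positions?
2.7

The purple triangle moved from (3.8, 6.1) to (3.9, 8.8), a distance of √(0.1² + 2.7²) ≈ 2.7.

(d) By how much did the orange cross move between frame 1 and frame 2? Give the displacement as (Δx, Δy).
(0.4, 0.8)

The orange cross was at (3.4, 2.3) in frame 1 and (3.8, 3.1) in frame 2.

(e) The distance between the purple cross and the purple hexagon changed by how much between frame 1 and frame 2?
-0.8

Distance in frame 1: 5.1. Distance in frame 2: 4.3.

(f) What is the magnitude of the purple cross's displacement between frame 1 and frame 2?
2.1

The purple cross moved from (6.2, 8.2) to (7.1, 6.3), a distance of √(0.9² + 1.9²) ≈ 2.1.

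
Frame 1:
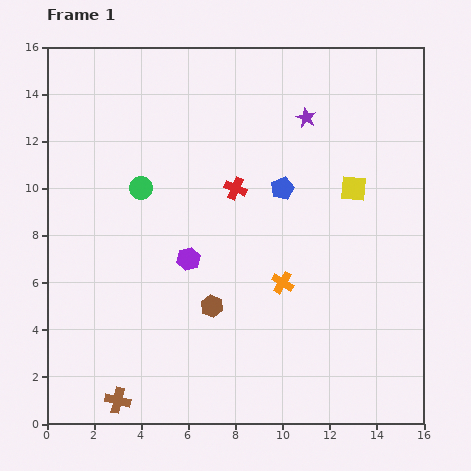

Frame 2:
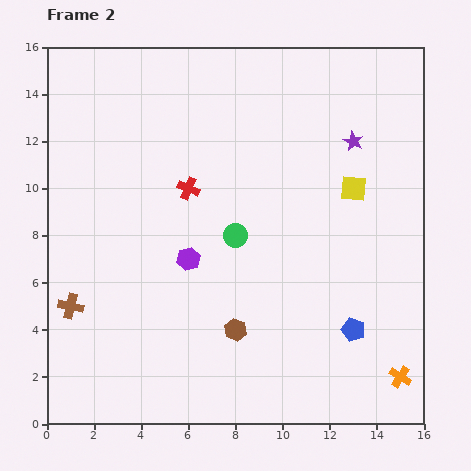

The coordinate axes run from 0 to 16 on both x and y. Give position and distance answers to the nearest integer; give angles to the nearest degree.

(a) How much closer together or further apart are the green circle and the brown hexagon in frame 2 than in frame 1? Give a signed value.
-2

Distance in frame 1: 6. Distance in frame 2: 4.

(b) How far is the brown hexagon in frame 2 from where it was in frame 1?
1

The brown hexagon moved from (7, 5) to (8, 4), a distance of √(1² + 1²) ≈ 1.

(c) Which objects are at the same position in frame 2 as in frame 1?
the purple hexagon, the yellow square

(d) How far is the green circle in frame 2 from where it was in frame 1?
4

The green circle moved from (4, 10) to (8, 8), a distance of √(4² + 2²) ≈ 4.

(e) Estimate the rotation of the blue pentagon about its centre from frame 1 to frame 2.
30° counter-clockwise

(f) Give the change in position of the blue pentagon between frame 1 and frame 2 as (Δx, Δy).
(3, -6)

The blue pentagon was at (10, 10) in frame 1 and (13, 4) in frame 2.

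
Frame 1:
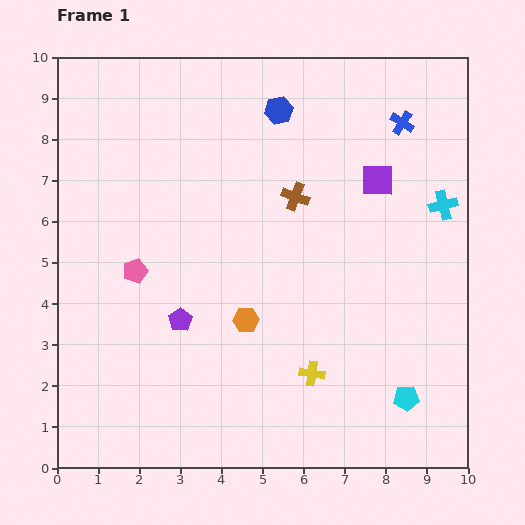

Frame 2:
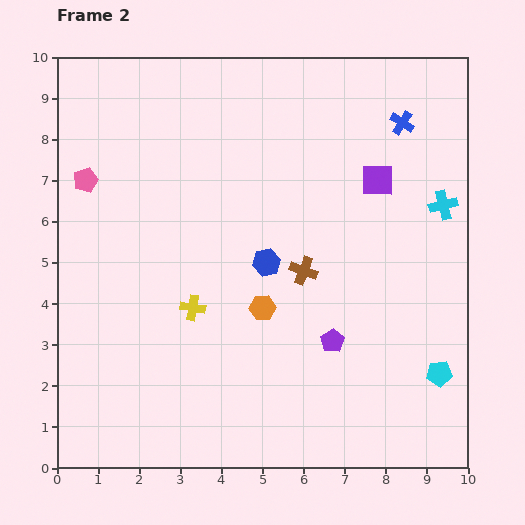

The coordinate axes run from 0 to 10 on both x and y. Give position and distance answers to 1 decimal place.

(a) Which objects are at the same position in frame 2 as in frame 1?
the purple square, the cyan cross, the blue cross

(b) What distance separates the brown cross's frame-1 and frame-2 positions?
1.8

The brown cross moved from (5.8, 6.6) to (6.0, 4.8), a distance of √(0.2² + 1.8²) ≈ 1.8.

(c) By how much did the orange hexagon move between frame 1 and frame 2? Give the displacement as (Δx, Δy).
(0.4, 0.3)

The orange hexagon was at (4.6, 3.6) in frame 1 and (5.0, 3.9) in frame 2.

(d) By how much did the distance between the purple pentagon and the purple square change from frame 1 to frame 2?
-1.8

Distance in frame 1: 5.9. Distance in frame 2: 4.1.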